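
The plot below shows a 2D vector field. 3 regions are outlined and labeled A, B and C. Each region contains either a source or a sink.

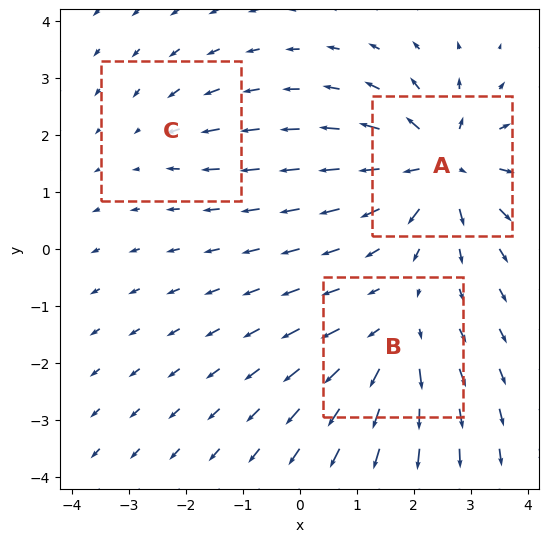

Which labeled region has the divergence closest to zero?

C

Divergence at each region's feature centre — A: about +6, B: about +4, C: about -2. Region C is closest to zero.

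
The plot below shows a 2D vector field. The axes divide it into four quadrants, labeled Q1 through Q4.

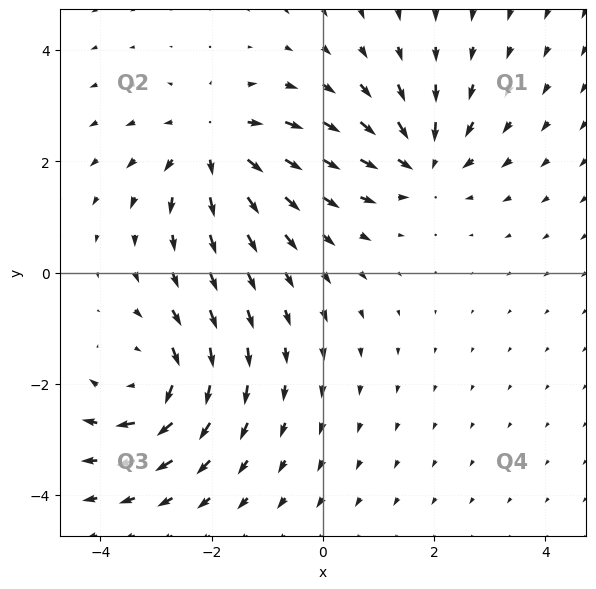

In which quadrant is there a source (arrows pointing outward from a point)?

The source sits at approximately (-1.9, 2.3), which lies in quadrant Q2. The divergence there is about +4, positive as expected for a source.

Q2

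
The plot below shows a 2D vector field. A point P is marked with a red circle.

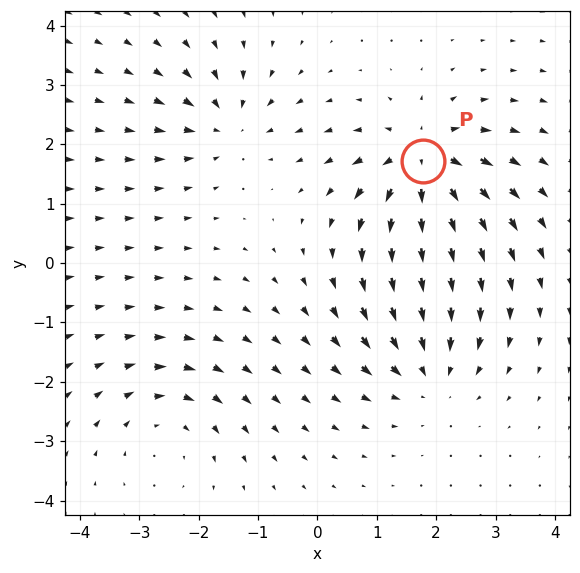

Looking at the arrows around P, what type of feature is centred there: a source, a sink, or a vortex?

At P (1.8, 1.7) the arrows spread outward. Divergence about +6, curl ≈0 — positive divergence with near-zero curl is a source.

source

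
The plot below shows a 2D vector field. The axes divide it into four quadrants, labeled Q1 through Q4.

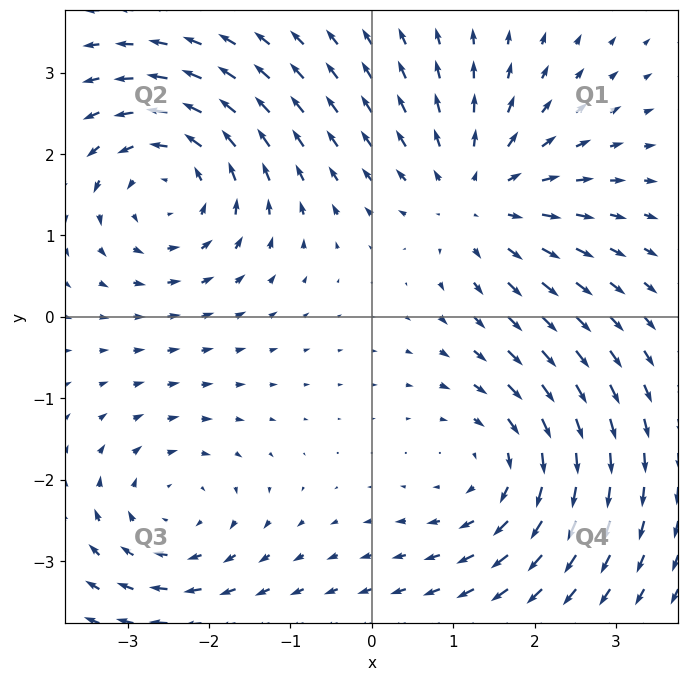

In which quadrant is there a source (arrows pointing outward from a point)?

The source sits at approximately (1.3, 1.5), which lies in quadrant Q1. The divergence there is about +4, positive as expected for a source.

Q1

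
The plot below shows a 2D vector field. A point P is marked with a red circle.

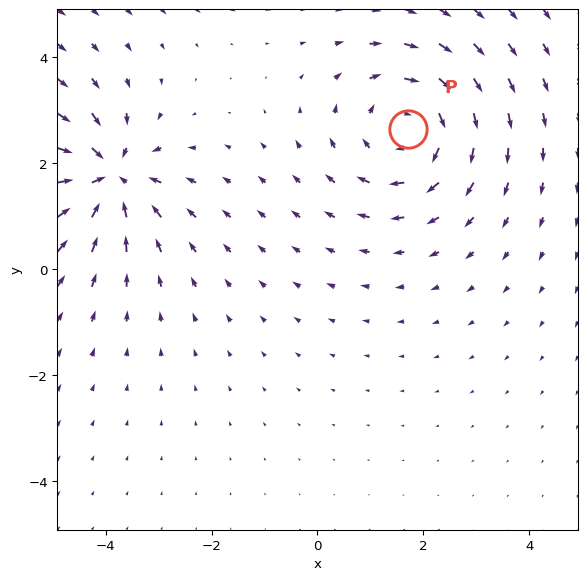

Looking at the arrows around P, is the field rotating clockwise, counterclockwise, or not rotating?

Near P at (1.7, 2.7) the arrows circulate clockwise. The curl (z-component) there is about -4; negative curl means clockwise rotation.

clockwise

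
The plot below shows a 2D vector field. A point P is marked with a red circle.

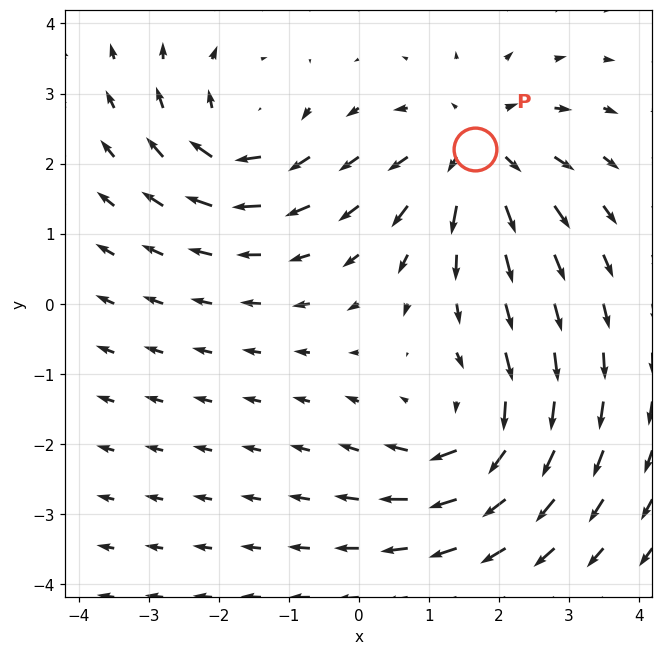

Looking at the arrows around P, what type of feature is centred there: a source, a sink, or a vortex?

source

At P (1.7, 2.2) the arrows spread outward. Divergence about +5, curl ≈0 — positive divergence with near-zero curl is a source.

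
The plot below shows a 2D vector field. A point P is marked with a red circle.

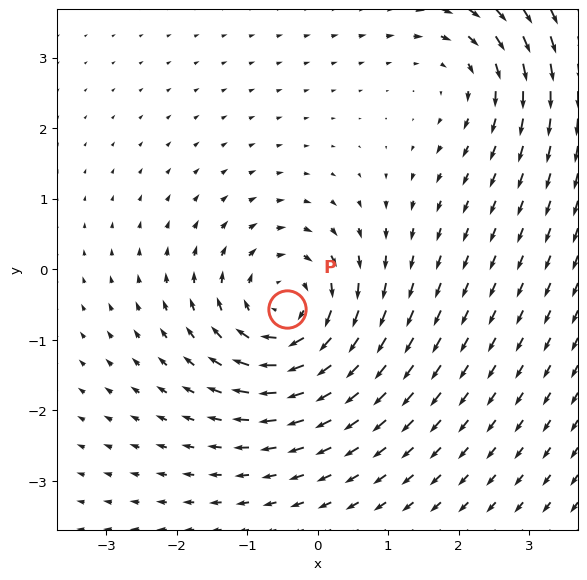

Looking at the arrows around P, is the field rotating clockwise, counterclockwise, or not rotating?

clockwise

Near P at (-0.4, -0.6) the arrows circulate clockwise. The curl (z-component) there is about -4; negative curl means clockwise rotation.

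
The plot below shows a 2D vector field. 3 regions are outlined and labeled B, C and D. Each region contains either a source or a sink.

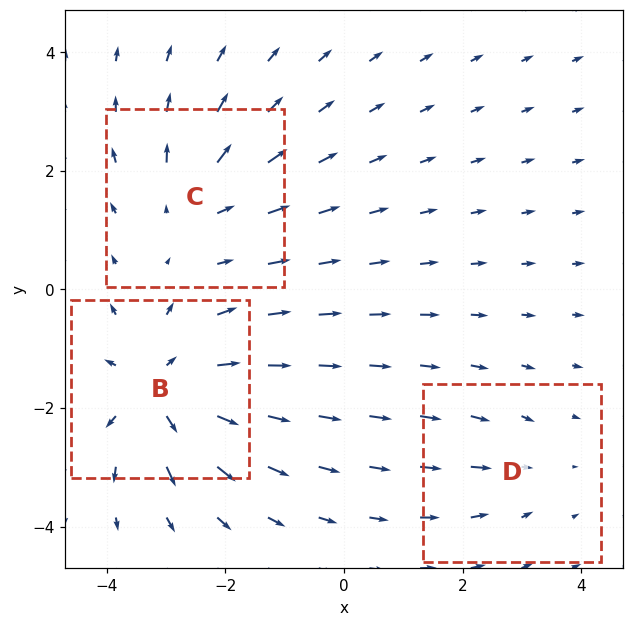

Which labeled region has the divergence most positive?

Divergence at each region's feature centre — B: about +5, C: about +3, D: about -2. Region B is most positive.

B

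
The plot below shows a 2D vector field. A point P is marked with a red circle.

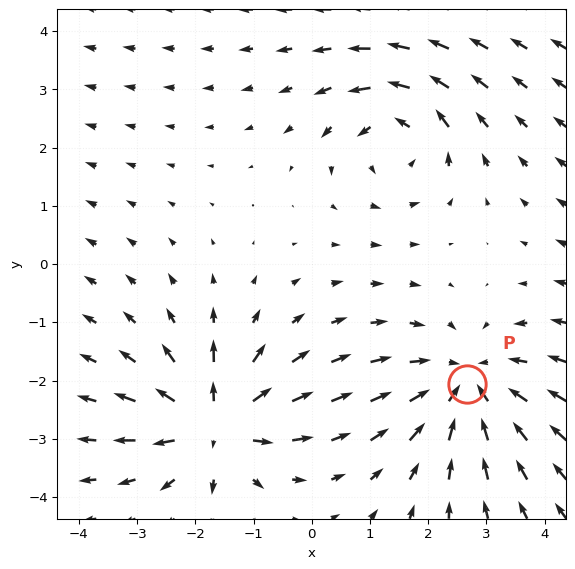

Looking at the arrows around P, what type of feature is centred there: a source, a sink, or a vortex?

sink

At P (2.7, -2.1) the arrows converge inward. Divergence about -3, curl ≈0 — negative divergence with near-zero curl is a sink.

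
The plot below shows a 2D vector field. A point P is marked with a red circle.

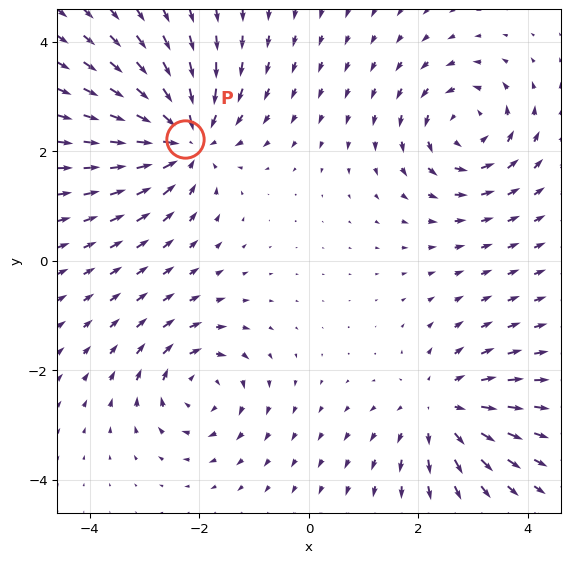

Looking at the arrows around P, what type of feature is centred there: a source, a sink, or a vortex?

sink

At P (-2.3, 2.2) the arrows converge inward. Divergence about -6, curl ≈0 — negative divergence with near-zero curl is a sink.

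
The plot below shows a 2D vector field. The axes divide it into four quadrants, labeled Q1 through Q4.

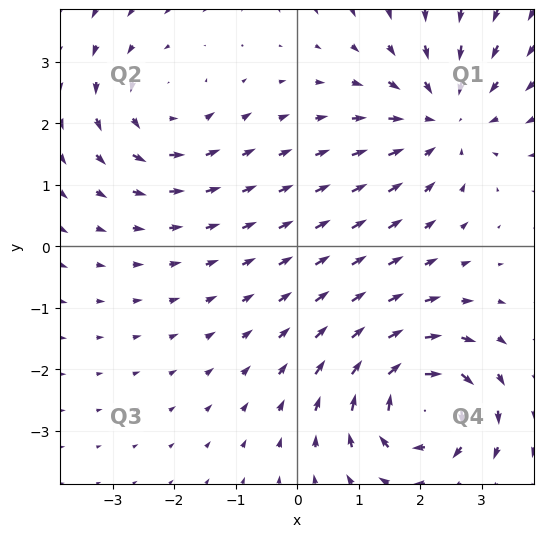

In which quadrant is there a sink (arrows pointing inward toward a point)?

The sink sits at approximately (2.4, 2.1), which lies in quadrant Q1. The divergence there is about -4, negative as expected for a sink.

Q1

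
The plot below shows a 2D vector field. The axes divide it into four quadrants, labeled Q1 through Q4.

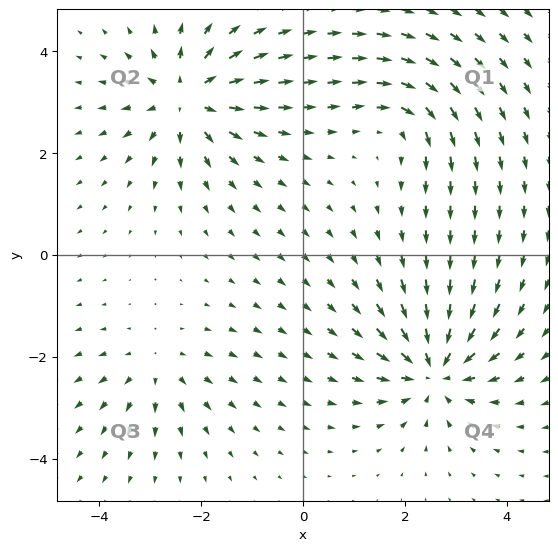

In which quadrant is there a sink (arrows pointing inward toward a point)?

Q4

The sink sits at approximately (2.6, -2.3), which lies in quadrant Q4. The divergence there is about -6, negative as expected for a sink.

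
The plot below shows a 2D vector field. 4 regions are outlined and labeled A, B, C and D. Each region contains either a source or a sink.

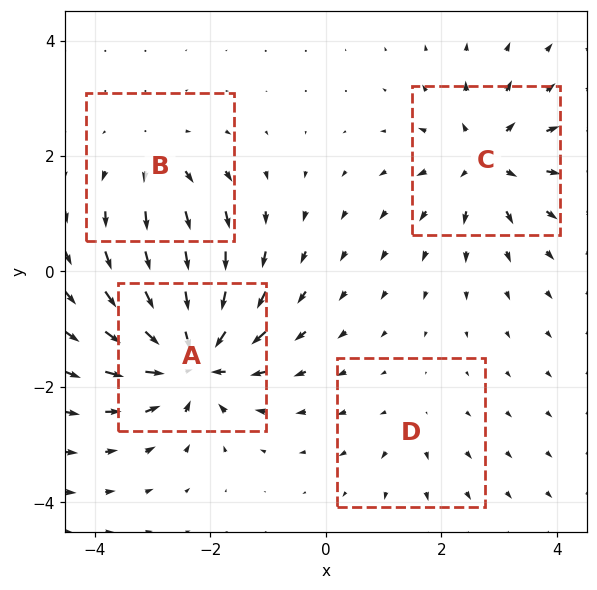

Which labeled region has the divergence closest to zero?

Divergence at each region's feature centre — A: about -9, B: about +4, C: about +6, D: about +2. Region D is closest to zero.

D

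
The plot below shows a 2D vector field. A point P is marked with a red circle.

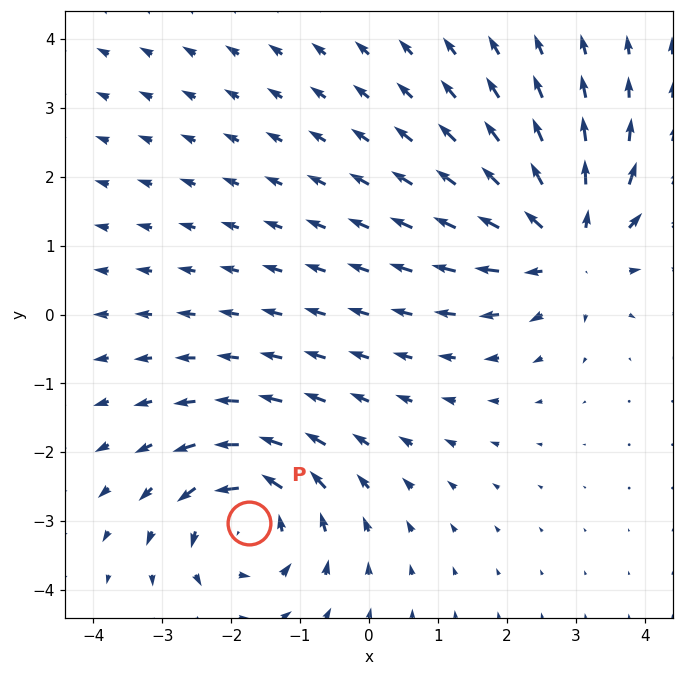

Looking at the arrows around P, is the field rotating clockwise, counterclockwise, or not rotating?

Near P at (-1.7, -3.0) the arrows circulate counterclockwise. The curl (z-component) there is about +6; positive curl means counterclockwise rotation.

counterclockwise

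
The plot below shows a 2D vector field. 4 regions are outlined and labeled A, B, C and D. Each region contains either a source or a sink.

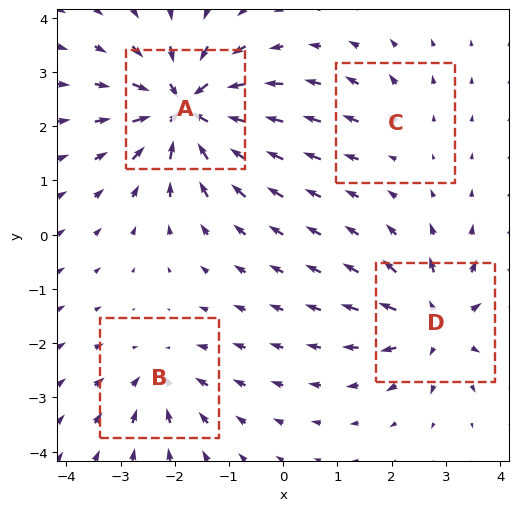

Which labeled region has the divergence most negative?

Divergence at each region's feature centre — A: about -9, B: about -4, C: about +2, D: about +6. Region A is most negative.

A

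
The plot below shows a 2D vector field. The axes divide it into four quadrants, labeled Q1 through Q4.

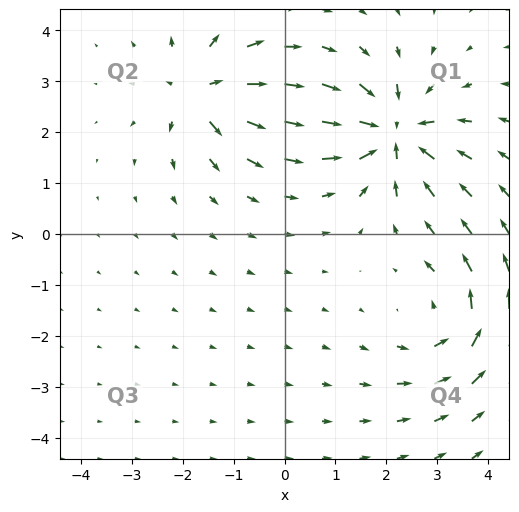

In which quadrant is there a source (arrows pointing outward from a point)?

The source sits at approximately (-1.6, 2.8), which lies in quadrant Q2. The divergence there is about +5, positive as expected for a source.

Q2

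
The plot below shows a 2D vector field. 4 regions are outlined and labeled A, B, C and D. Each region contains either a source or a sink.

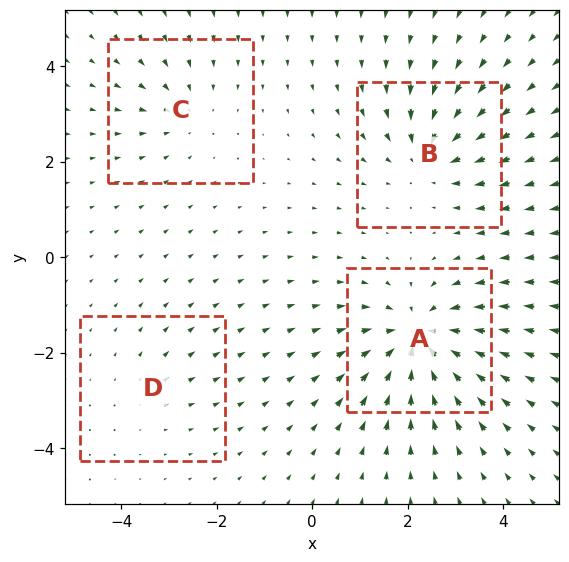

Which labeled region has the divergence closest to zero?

Divergence at each region's feature centre — A: about -7, B: about -5, C: about -3, D: about +2. Region D is closest to zero.

D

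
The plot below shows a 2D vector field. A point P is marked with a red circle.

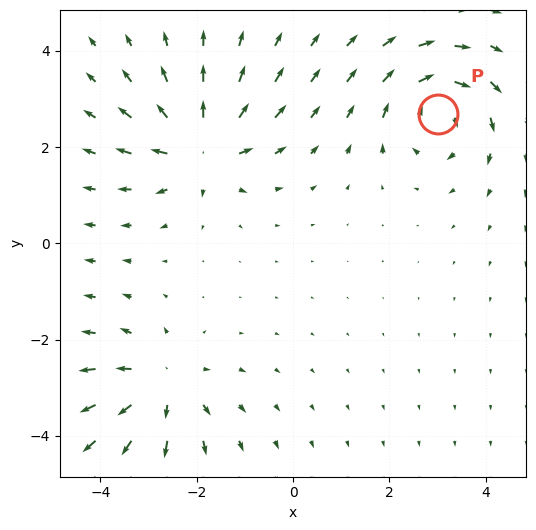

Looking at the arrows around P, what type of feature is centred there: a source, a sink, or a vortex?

vortex

At P (3.0, 2.7) the arrows circulate clockwise. Divergence ≈0, curl about -6 — near-zero divergence with nonzero curl is a vortex.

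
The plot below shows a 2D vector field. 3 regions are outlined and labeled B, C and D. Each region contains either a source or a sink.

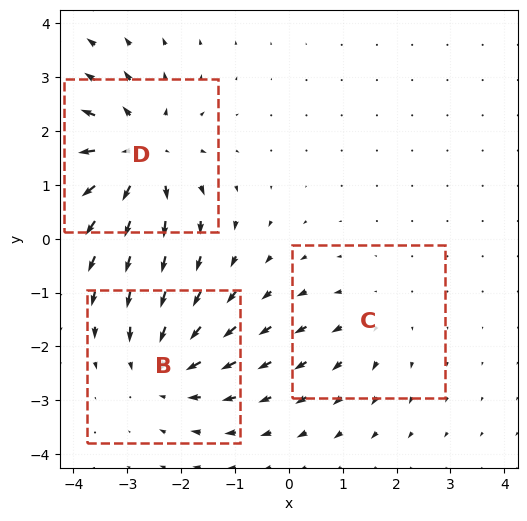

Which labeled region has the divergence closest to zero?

Divergence at each region's feature centre — B: about -3, C: about +2, D: about +4. Region C is closest to zero.

C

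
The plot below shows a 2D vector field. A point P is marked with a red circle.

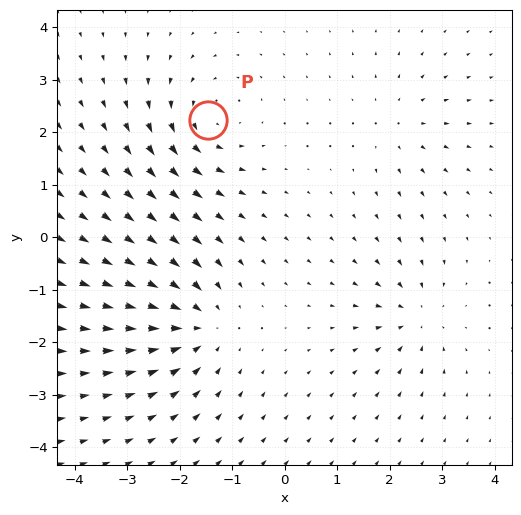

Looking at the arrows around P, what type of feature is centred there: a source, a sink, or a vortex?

At P (-1.5, 2.2) the arrows circulate counterclockwise. Divergence ≈0, curl about +5 — near-zero divergence with nonzero curl is a vortex.

vortex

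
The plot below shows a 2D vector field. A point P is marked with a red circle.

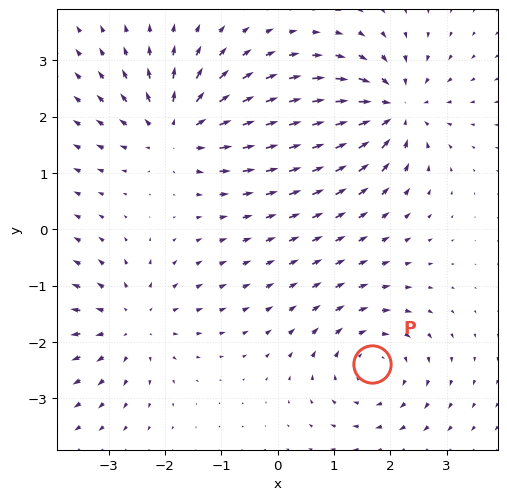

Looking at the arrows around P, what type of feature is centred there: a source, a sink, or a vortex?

At P (1.7, -2.4) the arrows circulate clockwise. Divergence ≈0, curl about -3 — near-zero divergence with nonzero curl is a vortex.

vortex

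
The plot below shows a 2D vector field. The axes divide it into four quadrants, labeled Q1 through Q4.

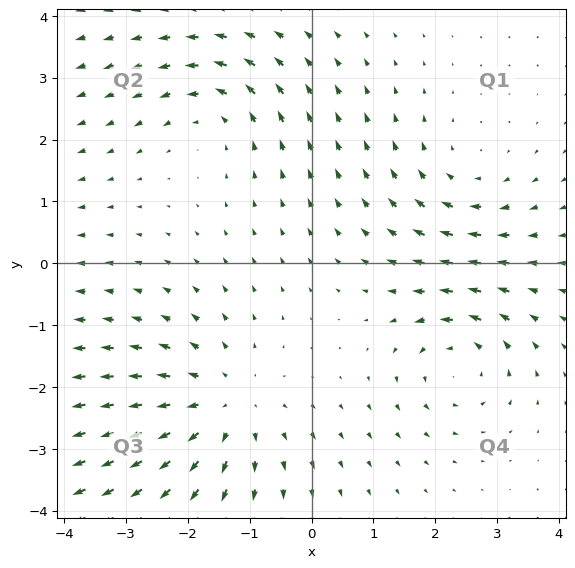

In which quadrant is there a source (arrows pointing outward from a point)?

Q3

The source sits at approximately (-1.4, -2.3), which lies in quadrant Q3. The divergence there is about +3, positive as expected for a source.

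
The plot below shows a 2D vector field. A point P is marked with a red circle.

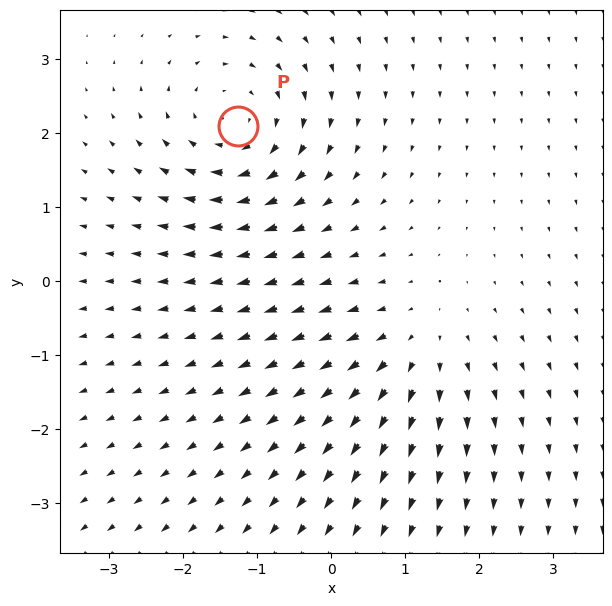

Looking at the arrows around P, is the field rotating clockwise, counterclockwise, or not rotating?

Near P at (-1.3, 2.1) the arrows circulate clockwise. The curl (z-component) there is about -5; negative curl means clockwise rotation.

clockwise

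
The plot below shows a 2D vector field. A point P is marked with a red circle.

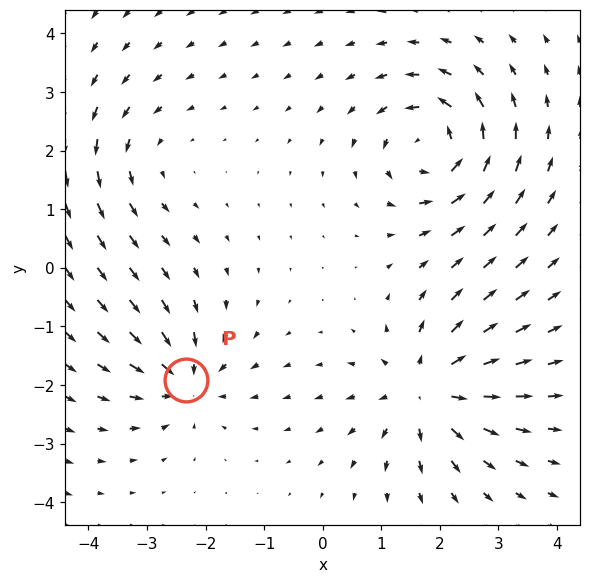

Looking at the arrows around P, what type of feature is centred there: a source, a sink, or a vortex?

At P (-2.3, -1.9) the arrows converge inward. Divergence about -4, curl ≈0 — negative divergence with near-zero curl is a sink.

sink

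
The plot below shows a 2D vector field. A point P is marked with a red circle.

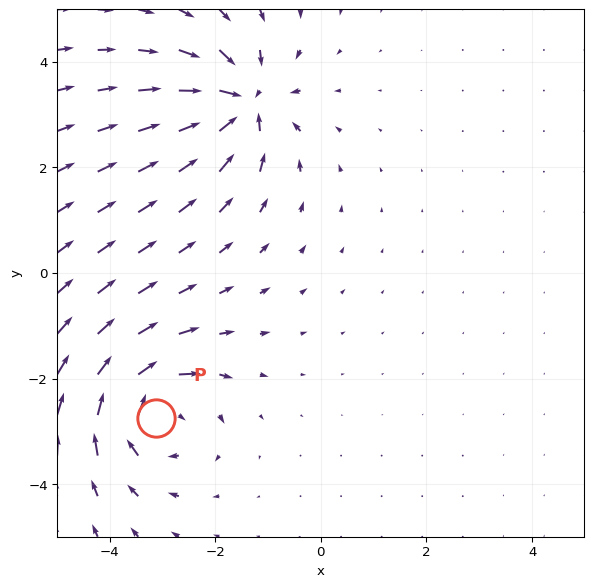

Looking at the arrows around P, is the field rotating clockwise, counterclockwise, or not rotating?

Near P at (-3.1, -2.7) the arrows circulate clockwise. The curl (z-component) there is about -5; negative curl means clockwise rotation.

clockwise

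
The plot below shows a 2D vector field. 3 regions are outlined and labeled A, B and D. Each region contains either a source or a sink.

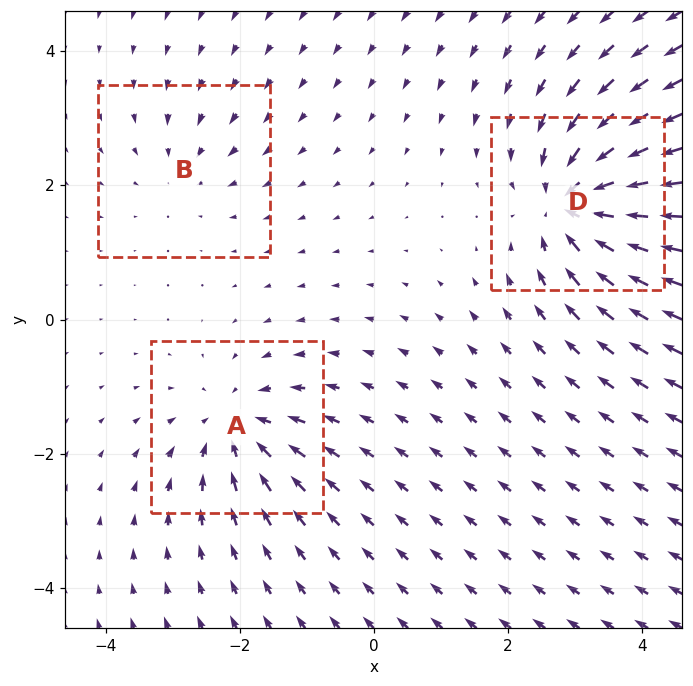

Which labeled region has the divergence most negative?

D

Divergence at each region's feature centre — A: about -4, B: about -2, D: about -6. Region D is most negative.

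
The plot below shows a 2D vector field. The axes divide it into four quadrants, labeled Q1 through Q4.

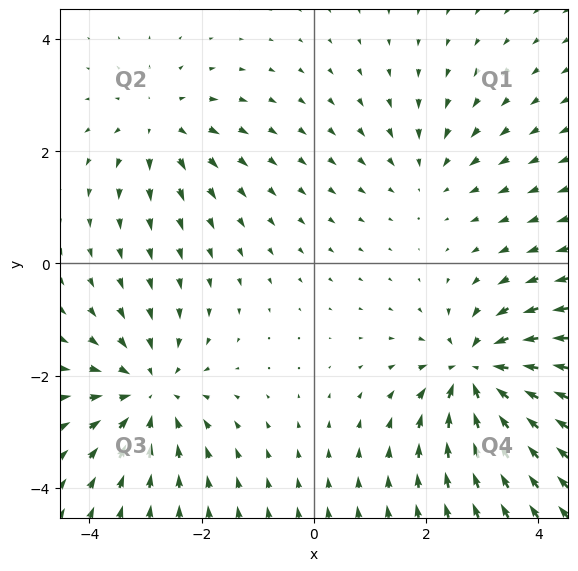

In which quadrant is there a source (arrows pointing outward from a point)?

Q2

The source sits at approximately (-2.7, 2.5), which lies in quadrant Q2. The divergence there is about +3, positive as expected for a source.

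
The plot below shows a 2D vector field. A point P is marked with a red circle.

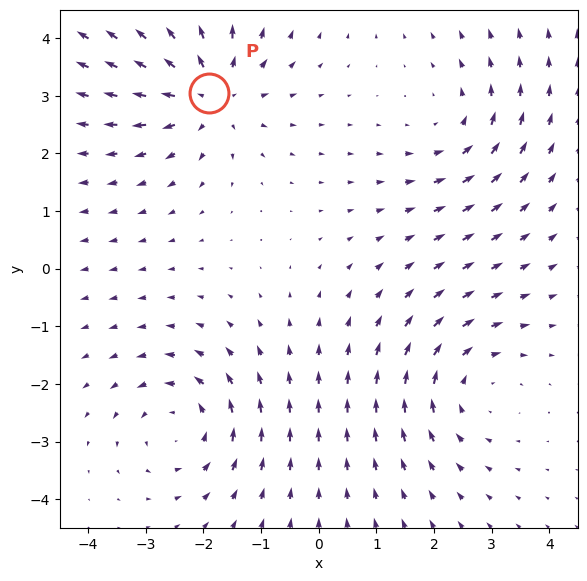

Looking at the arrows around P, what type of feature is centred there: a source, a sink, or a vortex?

At P (-1.9, 3.1) the arrows spread outward. Divergence about +4, curl ≈0 — positive divergence with near-zero curl is a source.

source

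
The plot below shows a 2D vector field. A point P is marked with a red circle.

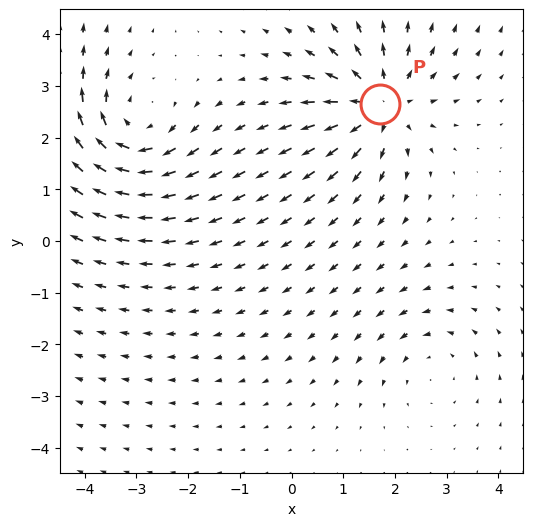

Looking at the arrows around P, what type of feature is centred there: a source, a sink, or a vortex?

source

At P (1.7, 2.6) the arrows spread outward. Divergence about +5, curl ≈0 — positive divergence with near-zero curl is a source.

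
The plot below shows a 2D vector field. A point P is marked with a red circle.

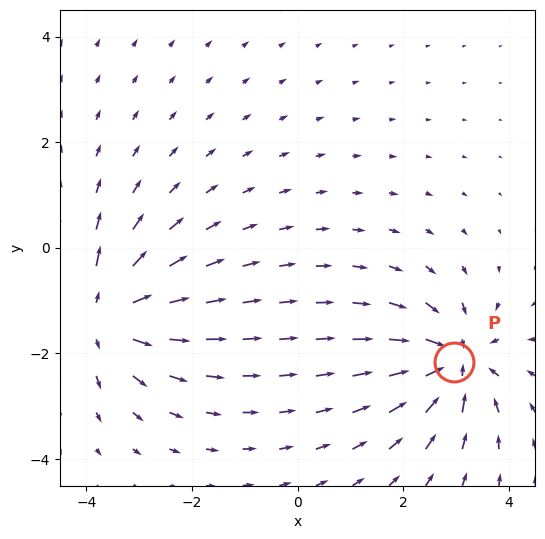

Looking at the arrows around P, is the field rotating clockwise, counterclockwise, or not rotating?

Near P at (3.0, -2.2) the arrows show no circulation. The curl there is ≈0.

not rotating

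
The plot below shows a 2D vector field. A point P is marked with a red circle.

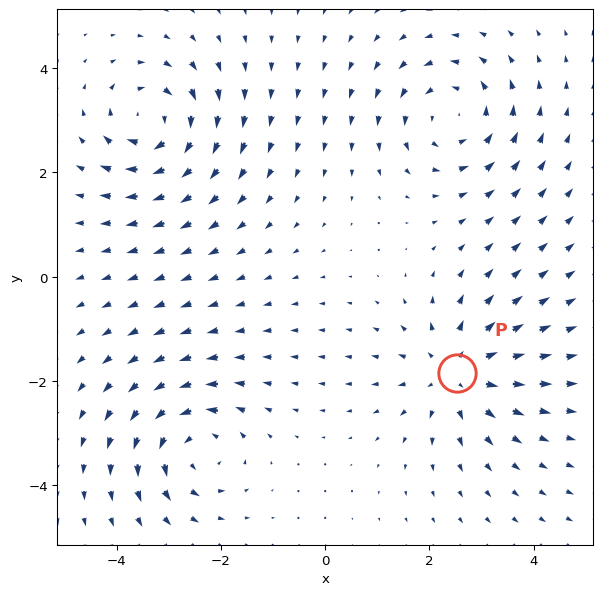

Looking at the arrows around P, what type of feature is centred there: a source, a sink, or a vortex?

At P (2.5, -1.8) the arrows spread outward. Divergence about +5, curl ≈0 — positive divergence with near-zero curl is a source.

source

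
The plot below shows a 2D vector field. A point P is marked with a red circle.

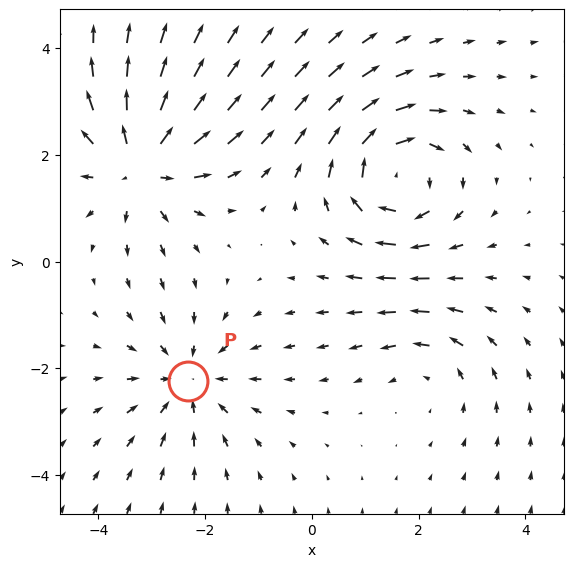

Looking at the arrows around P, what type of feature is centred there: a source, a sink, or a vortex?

At P (-2.3, -2.2) the arrows converge inward. Divergence about -4, curl ≈0 — negative divergence with near-zero curl is a sink.

sink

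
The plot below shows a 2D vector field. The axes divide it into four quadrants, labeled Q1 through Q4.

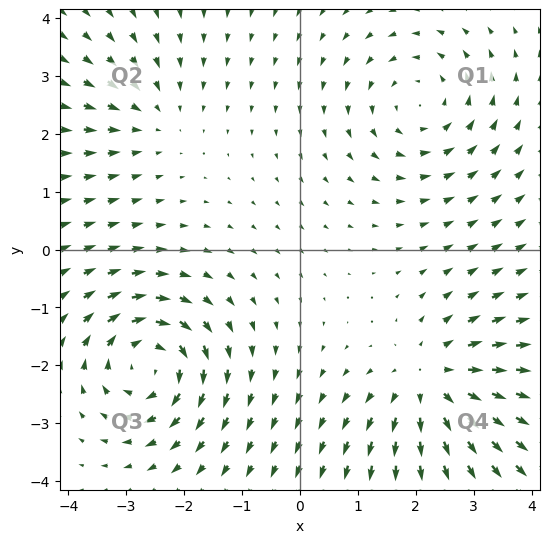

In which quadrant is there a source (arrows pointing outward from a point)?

Q4

The source sits at approximately (2.3, -2.3), which lies in quadrant Q4. The divergence there is about +5, positive as expected for a source.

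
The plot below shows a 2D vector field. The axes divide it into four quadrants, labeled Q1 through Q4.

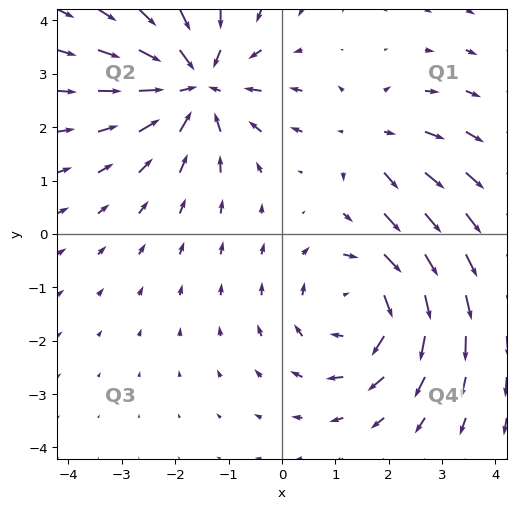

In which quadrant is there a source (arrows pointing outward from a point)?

The source sits at approximately (1.7, 1.8), which lies in quadrant Q1. The divergence there is about +2, positive as expected for a source.

Q1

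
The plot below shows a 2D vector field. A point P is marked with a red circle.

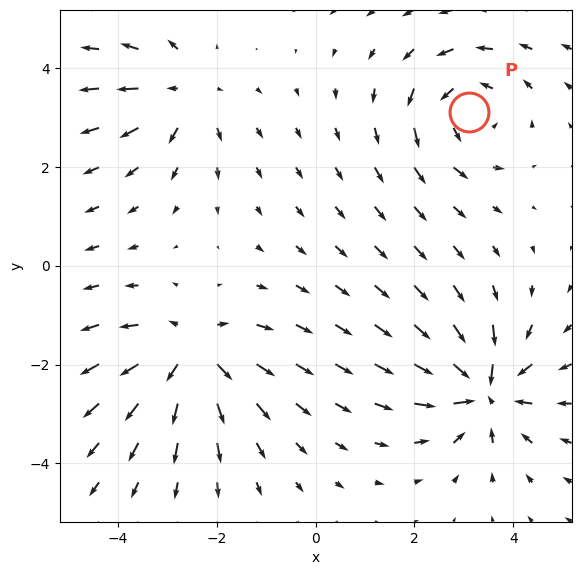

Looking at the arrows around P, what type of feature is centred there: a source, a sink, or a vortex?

vortex

At P (3.1, 3.1) the arrows circulate counterclockwise. Divergence ≈0, curl about +4 — near-zero divergence with nonzero curl is a vortex.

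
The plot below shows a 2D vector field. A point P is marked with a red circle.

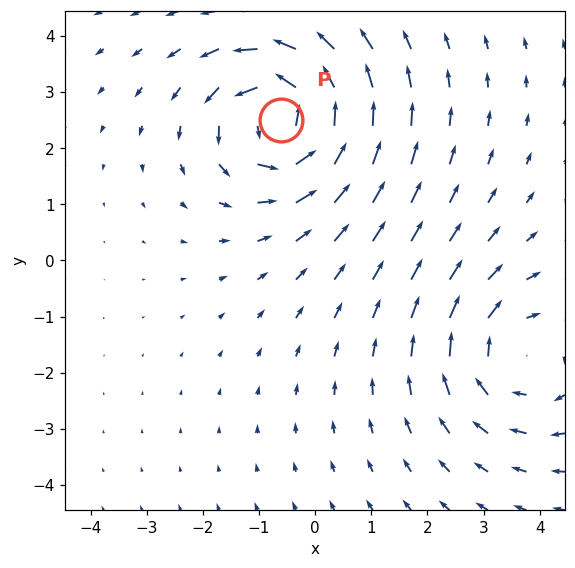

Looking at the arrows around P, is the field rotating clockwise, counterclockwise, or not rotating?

counterclockwise

Near P at (-0.6, 2.5) the arrows circulate counterclockwise. The curl (z-component) there is about +6; positive curl means counterclockwise rotation.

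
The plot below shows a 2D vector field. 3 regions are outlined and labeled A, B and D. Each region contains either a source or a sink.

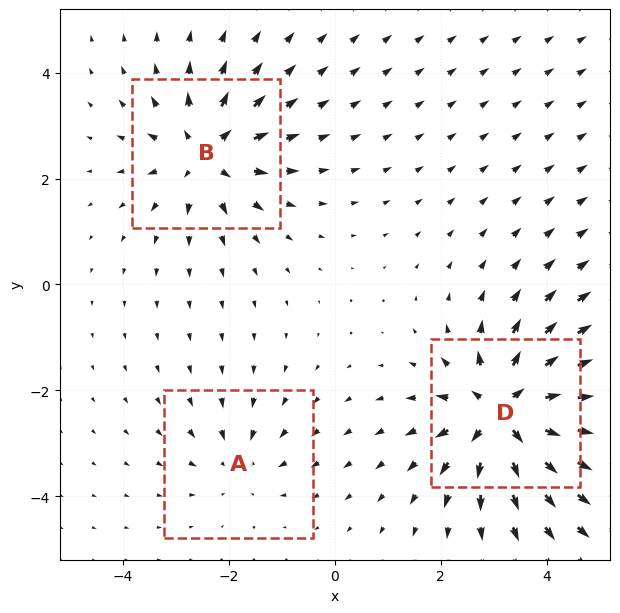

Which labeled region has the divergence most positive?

D

Divergence at each region's feature centre — A: about -2, B: about +4, D: about +6. Region D is most positive.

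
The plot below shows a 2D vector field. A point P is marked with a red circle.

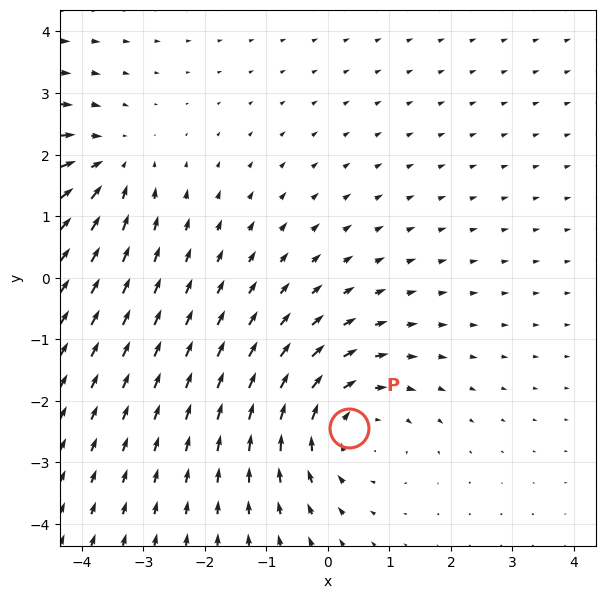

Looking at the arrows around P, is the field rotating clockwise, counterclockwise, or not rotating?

clockwise

Near P at (0.3, -2.5) the arrows circulate clockwise. The curl (z-component) there is about -3; negative curl means clockwise rotation.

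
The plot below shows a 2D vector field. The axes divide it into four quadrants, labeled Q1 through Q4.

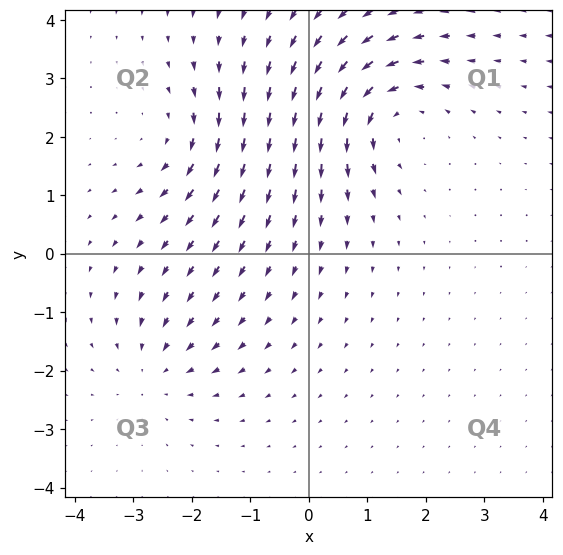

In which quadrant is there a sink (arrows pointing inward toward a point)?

Q3

The sink sits at approximately (-2.6, -2.0), which lies in quadrant Q3. The divergence there is about -2, negative as expected for a sink.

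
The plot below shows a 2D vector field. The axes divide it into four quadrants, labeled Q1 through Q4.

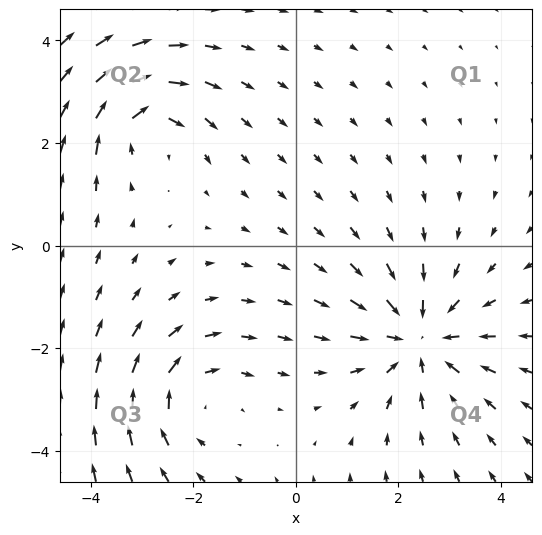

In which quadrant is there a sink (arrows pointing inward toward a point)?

Q4

The sink sits at approximately (2.4, -1.8), which lies in quadrant Q4. The divergence there is about -4, negative as expected for a sink.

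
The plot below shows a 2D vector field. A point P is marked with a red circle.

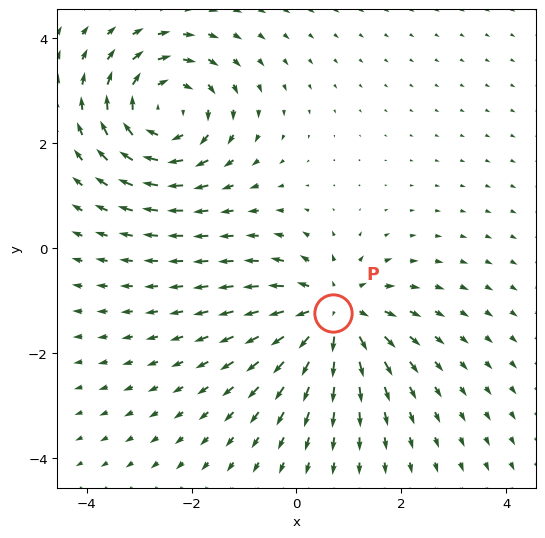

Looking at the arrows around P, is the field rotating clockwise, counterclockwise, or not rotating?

not rotating

Near P at (0.7, -1.2) the arrows show no circulation. The curl there is ≈0.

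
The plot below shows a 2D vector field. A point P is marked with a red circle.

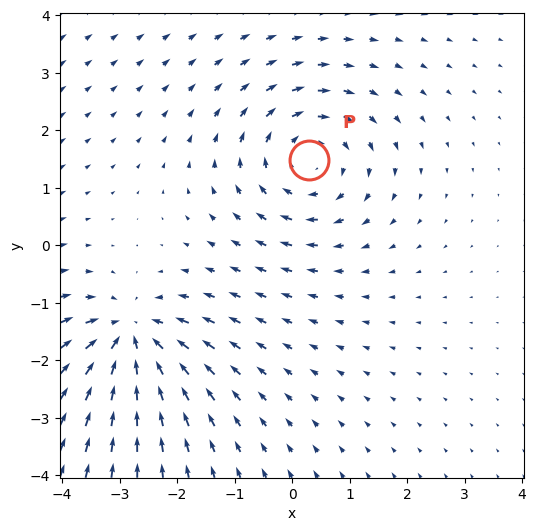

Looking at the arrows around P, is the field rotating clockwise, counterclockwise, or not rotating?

clockwise

Near P at (0.3, 1.5) the arrows circulate clockwise. The curl (z-component) there is about -5; negative curl means clockwise rotation.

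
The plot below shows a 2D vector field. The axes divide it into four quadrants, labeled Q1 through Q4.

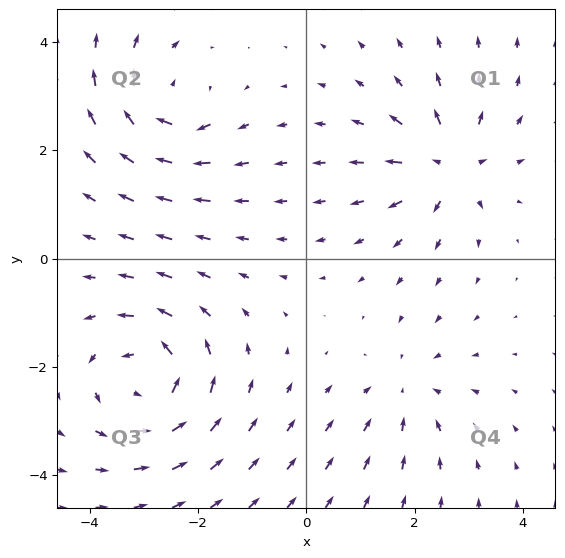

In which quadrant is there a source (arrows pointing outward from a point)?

The source sits at approximately (2.6, 1.7), which lies in quadrant Q1. The divergence there is about +5, positive as expected for a source.

Q1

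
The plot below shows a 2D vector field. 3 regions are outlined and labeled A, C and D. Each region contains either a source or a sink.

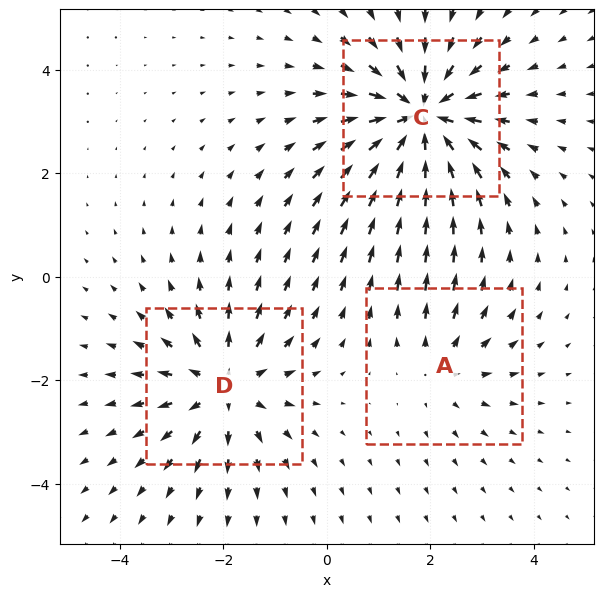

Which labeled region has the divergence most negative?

Divergence at each region's feature centre — A: about +2, C: about -4, D: about +3. Region C is most negative.

C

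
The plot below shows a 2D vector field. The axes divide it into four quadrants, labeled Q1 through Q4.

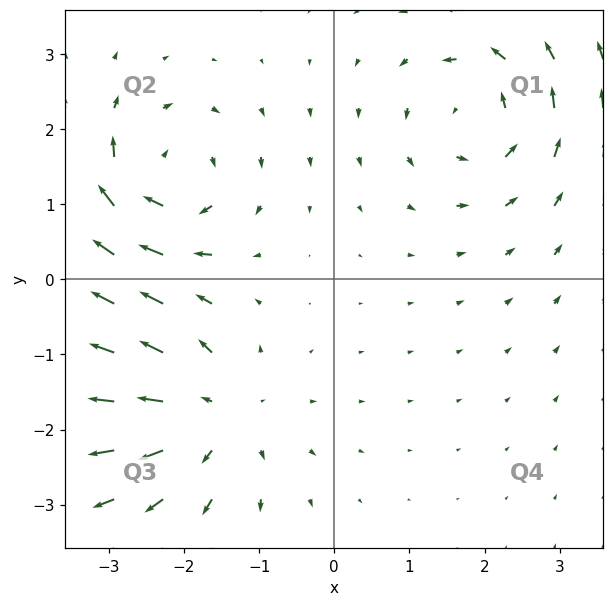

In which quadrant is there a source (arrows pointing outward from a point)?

Q3

The source sits at approximately (-1.6, -1.8), which lies in quadrant Q3. The divergence there is about +4, positive as expected for a source.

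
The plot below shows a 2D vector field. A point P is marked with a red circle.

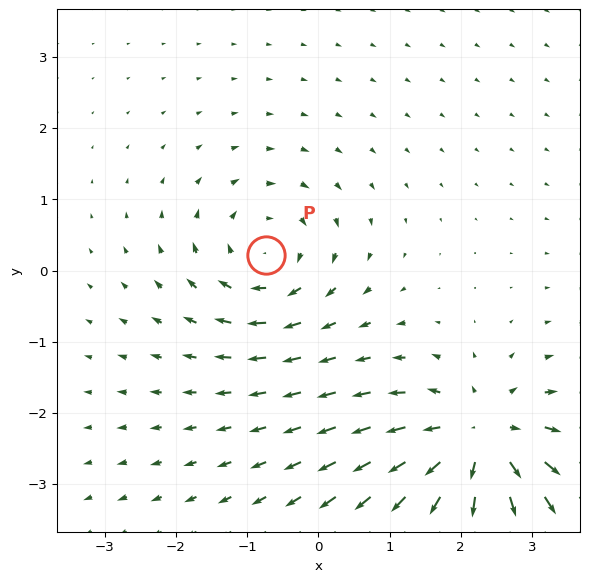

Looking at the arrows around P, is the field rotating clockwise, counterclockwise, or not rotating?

clockwise

Near P at (-0.7, 0.2) the arrows circulate clockwise. The curl (z-component) there is about -4; negative curl means clockwise rotation.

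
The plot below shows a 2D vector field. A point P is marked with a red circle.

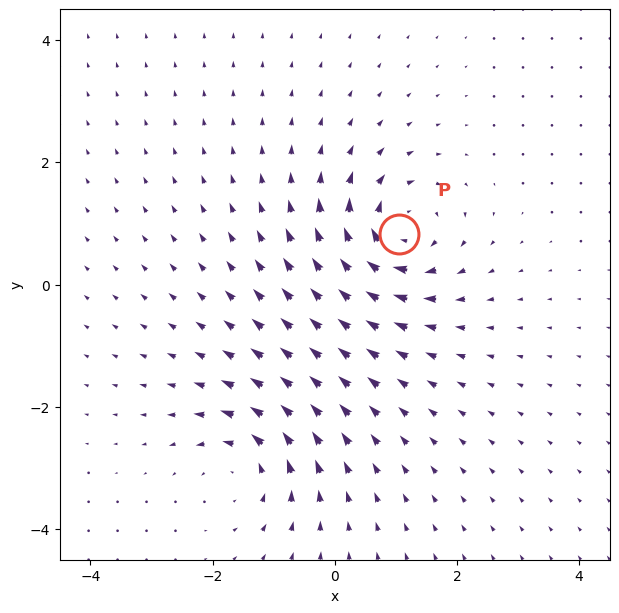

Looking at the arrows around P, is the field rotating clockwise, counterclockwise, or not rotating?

clockwise

Near P at (1.1, 0.8) the arrows circulate clockwise. The curl (z-component) there is about -5; negative curl means clockwise rotation.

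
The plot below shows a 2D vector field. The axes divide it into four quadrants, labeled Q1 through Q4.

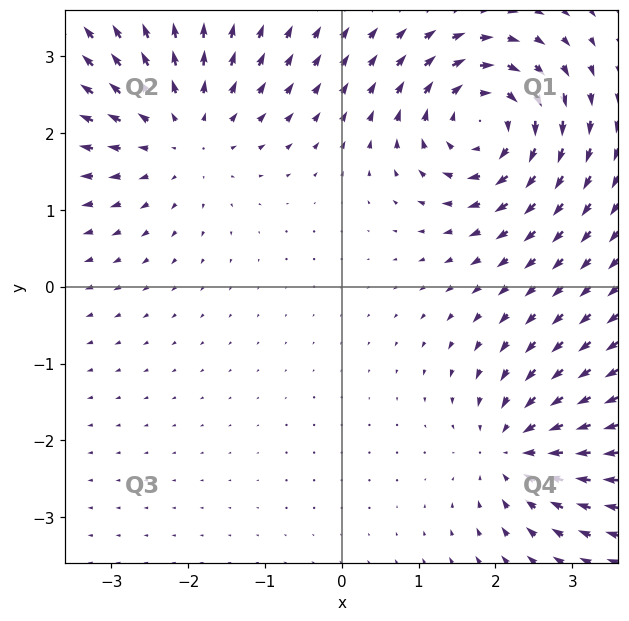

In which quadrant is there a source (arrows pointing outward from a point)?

The source sits at approximately (-2.1, 2.0), which lies in quadrant Q2. The divergence there is about +4, positive as expected for a source.

Q2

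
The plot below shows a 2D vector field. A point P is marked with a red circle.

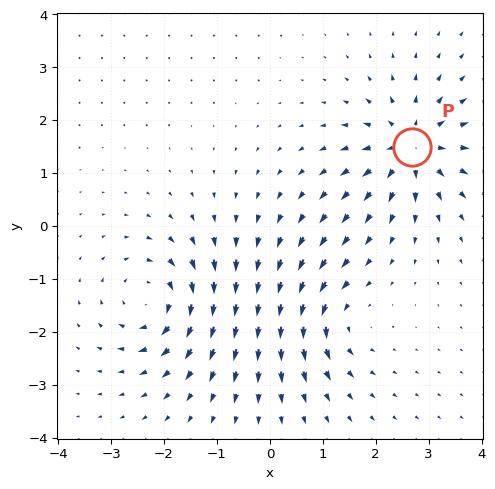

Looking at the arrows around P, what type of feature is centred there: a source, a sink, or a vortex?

At P (2.7, 1.5) the arrows spread outward. Divergence about +7, curl ≈0 — positive divergence with near-zero curl is a source.

source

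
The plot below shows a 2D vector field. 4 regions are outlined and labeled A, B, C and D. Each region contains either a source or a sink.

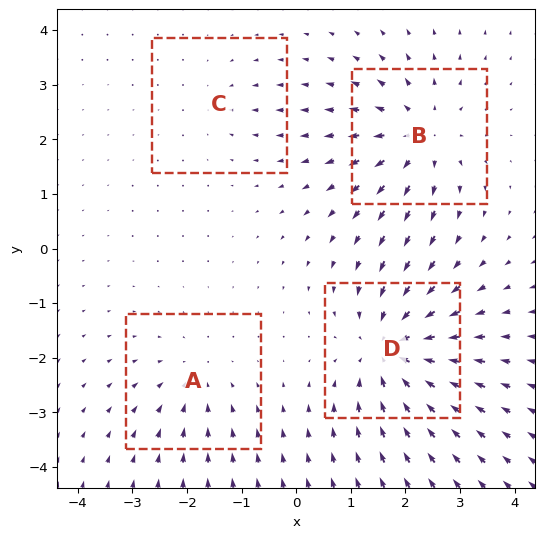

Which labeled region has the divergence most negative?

D

Divergence at each region's feature centre — A: about -3, B: about +5, C: about -2, D: about -7. Region D is most negative.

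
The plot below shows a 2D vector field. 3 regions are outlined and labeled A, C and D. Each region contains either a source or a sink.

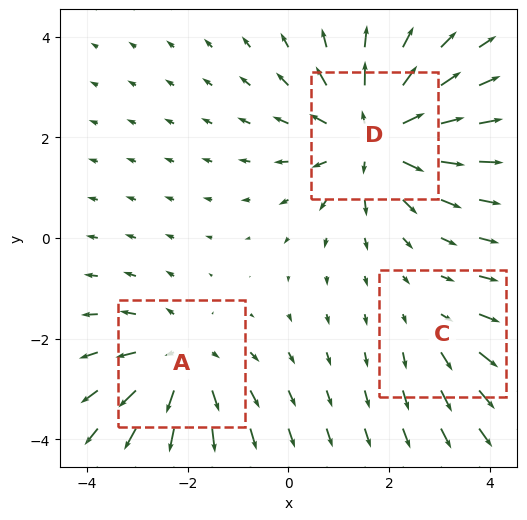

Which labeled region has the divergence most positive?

Divergence at each region's feature centre — A: about +3, C: about +2, D: about +4. Region D is most positive.

D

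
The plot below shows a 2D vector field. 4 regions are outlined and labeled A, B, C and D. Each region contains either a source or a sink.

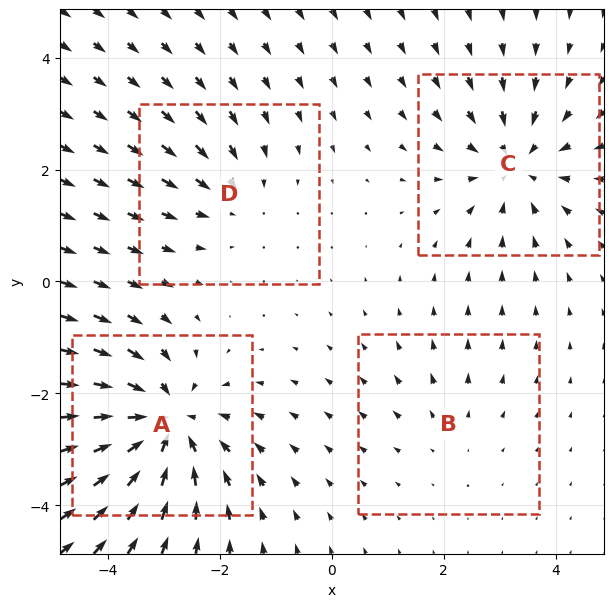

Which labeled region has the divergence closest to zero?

Divergence at each region's feature centre — A: about -6, B: about +2, C: about -4, D: about -3. Region B is closest to zero.

B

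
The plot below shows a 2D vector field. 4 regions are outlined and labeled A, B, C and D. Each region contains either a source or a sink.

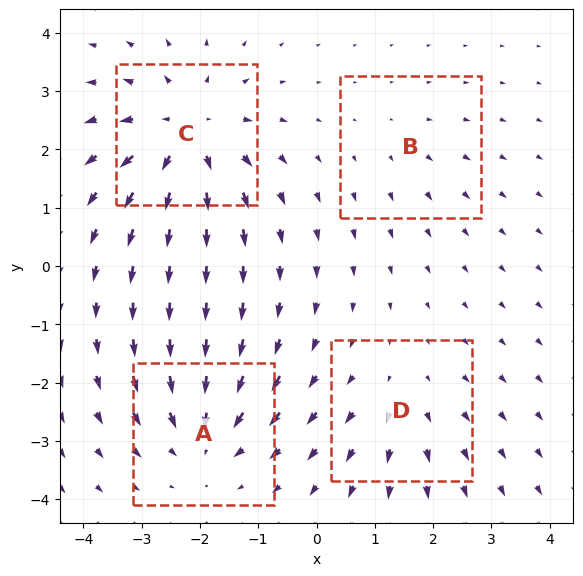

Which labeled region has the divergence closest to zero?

Divergence at each region's feature centre — A: about -5, B: about +2, C: about +6, D: about +3. Region B is closest to zero.

B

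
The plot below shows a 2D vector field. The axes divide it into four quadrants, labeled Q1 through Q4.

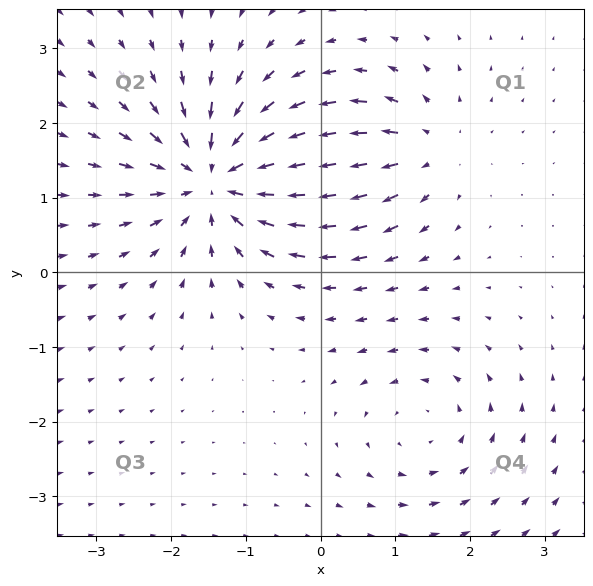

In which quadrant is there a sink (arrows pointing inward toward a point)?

The sink sits at approximately (-1.4, 1.3), which lies in quadrant Q2. The divergence there is about -6, negative as expected for a sink.

Q2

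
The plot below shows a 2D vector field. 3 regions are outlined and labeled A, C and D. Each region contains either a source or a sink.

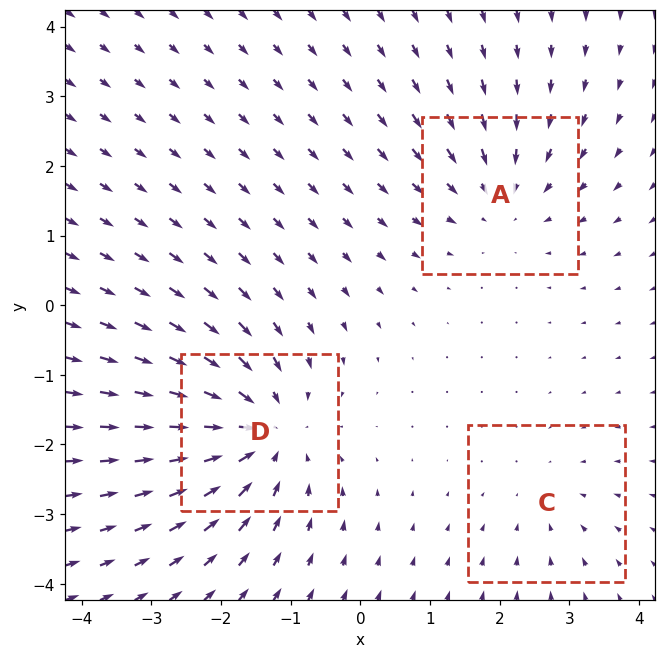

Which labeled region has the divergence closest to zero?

C

Divergence at each region's feature centre — A: about -3, C: about -2, D: about -5. Region C is closest to zero.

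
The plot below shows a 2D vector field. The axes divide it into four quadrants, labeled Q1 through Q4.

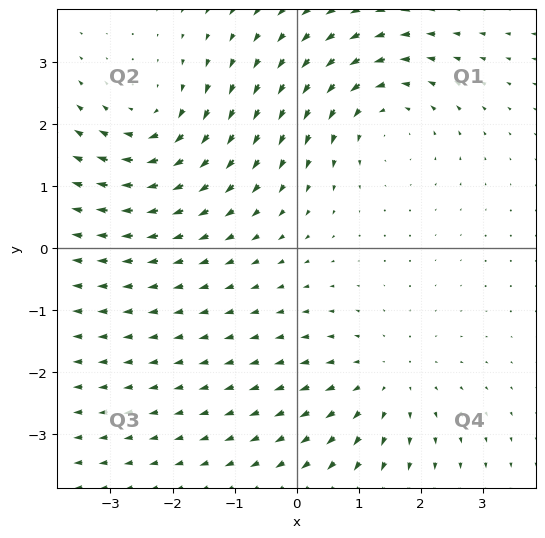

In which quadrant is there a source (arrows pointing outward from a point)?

Q4

The source sits at approximately (1.4, -2.1), which lies in quadrant Q4. The divergence there is about +3, positive as expected for a source.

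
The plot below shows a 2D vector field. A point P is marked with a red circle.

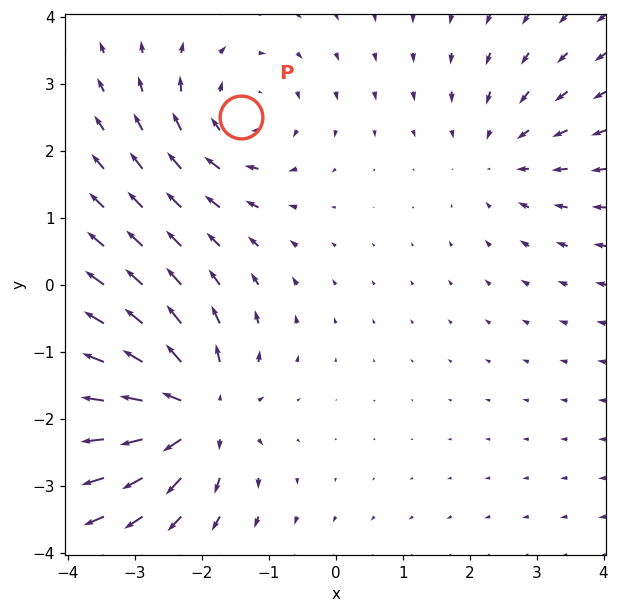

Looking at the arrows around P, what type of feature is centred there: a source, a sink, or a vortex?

At P (-1.4, 2.5) the arrows circulate clockwise. Divergence ≈0, curl about -3 — near-zero divergence with nonzero curl is a vortex.

vortex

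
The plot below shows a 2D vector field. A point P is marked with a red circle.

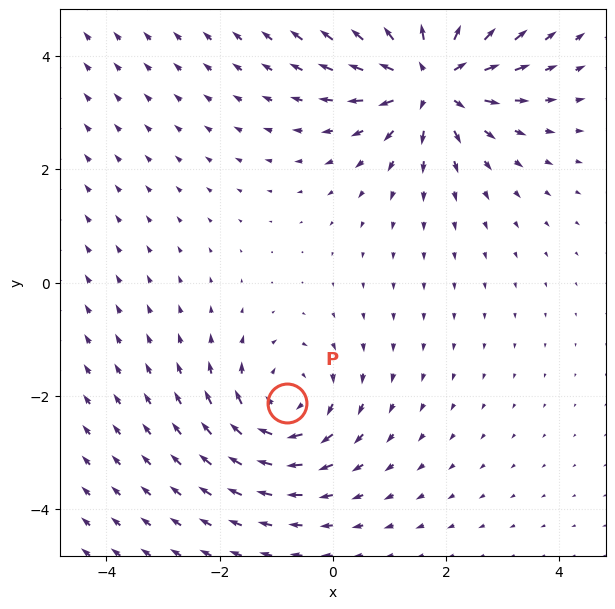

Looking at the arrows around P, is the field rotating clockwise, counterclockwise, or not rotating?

clockwise

Near P at (-0.8, -2.1) the arrows circulate clockwise. The curl (z-component) there is about -4; negative curl means clockwise rotation.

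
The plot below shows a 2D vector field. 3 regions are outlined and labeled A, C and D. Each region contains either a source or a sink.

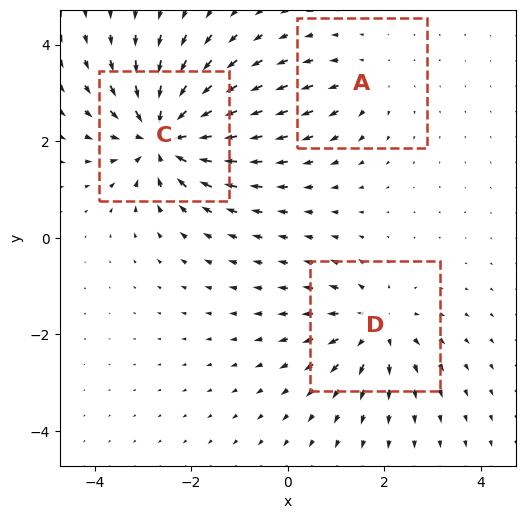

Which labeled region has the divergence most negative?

C

Divergence at each region's feature centre — A: about +2, C: about -5, D: about +3. Region C is most negative.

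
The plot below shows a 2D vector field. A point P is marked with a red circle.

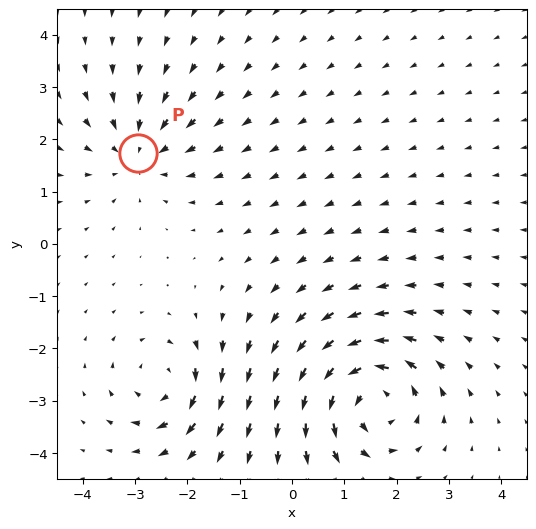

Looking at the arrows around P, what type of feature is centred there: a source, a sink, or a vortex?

At P (-2.9, 1.7) the arrows converge inward. Divergence about -3, curl ≈0 — negative divergence with near-zero curl is a sink.

sink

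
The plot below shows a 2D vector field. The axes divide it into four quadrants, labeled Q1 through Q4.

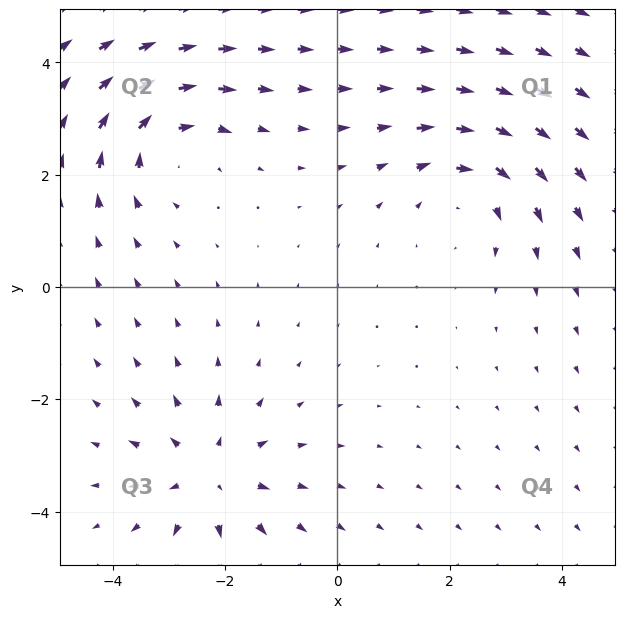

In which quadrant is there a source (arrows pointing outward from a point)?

The source sits at approximately (-2.3, -3.3), which lies in quadrant Q3. The divergence there is about +3, positive as expected for a source.

Q3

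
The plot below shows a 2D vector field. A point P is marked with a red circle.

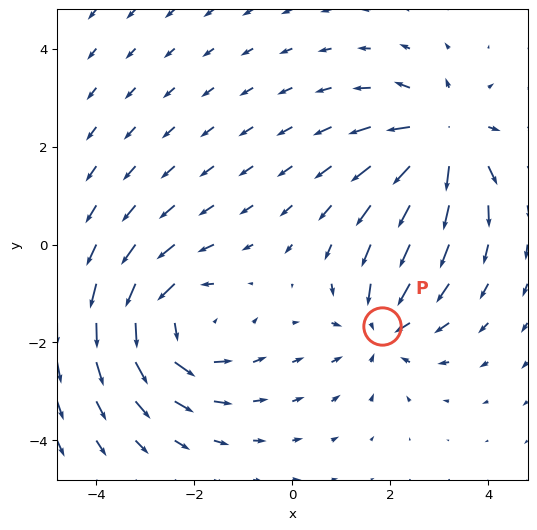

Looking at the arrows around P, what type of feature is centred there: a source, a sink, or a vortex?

At P (1.8, -1.7) the arrows converge inward. Divergence about -3, curl ≈0 — negative divergence with near-zero curl is a sink.

sink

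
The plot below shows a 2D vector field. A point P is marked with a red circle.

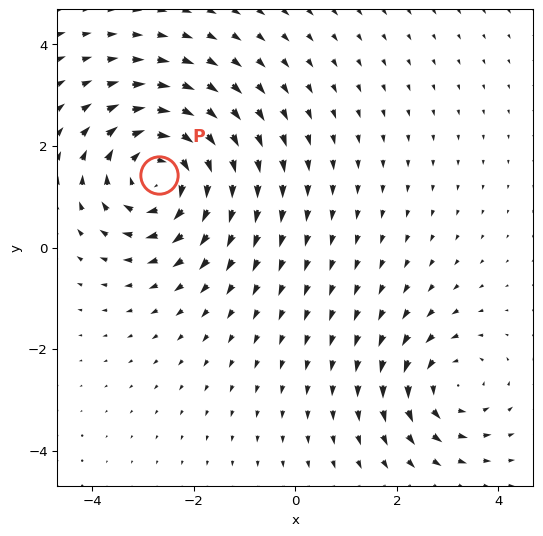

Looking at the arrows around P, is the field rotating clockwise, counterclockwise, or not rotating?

clockwise

Near P at (-2.7, 1.4) the arrows circulate clockwise. The curl (z-component) there is about -5; negative curl means clockwise rotation.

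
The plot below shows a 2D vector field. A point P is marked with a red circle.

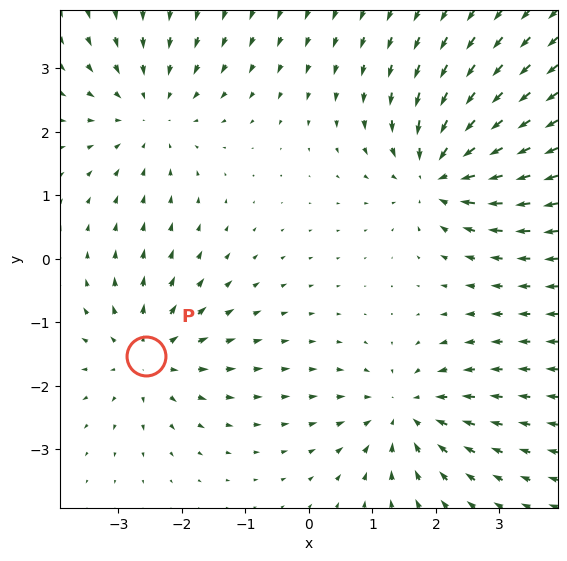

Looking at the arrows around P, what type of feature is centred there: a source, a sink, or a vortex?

At P (-2.6, -1.5) the arrows spread outward. Divergence about +3, curl ≈0 — positive divergence with near-zero curl is a source.

source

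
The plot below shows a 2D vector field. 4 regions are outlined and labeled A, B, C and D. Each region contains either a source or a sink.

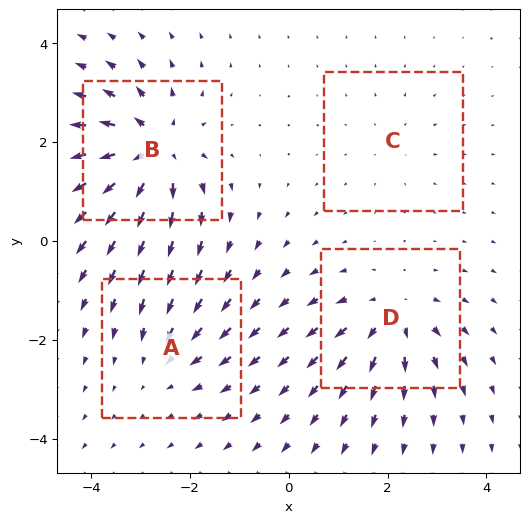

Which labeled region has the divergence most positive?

Divergence at each region's feature centre — A: about -4, B: about +8, C: about +2, D: about +6. Region B is most positive.

B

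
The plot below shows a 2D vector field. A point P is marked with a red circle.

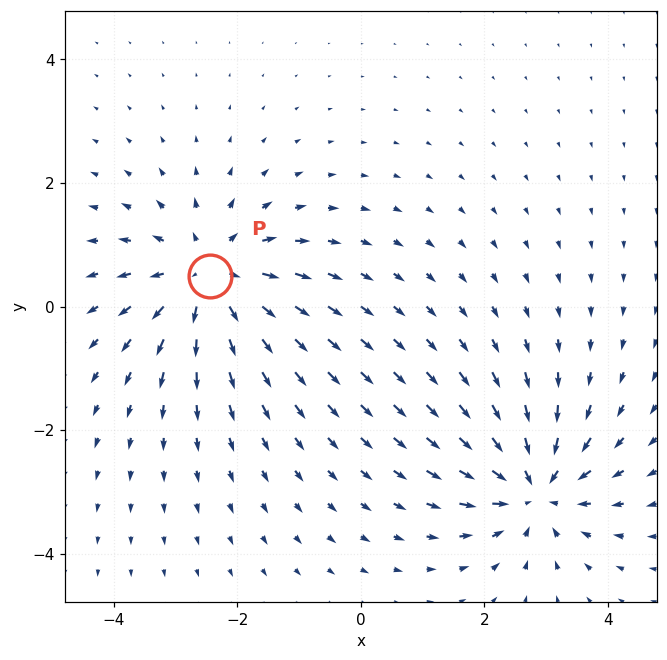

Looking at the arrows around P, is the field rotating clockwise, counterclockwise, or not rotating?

Near P at (-2.5, 0.5) the arrows show no circulation. The curl there is ≈0.

not rotating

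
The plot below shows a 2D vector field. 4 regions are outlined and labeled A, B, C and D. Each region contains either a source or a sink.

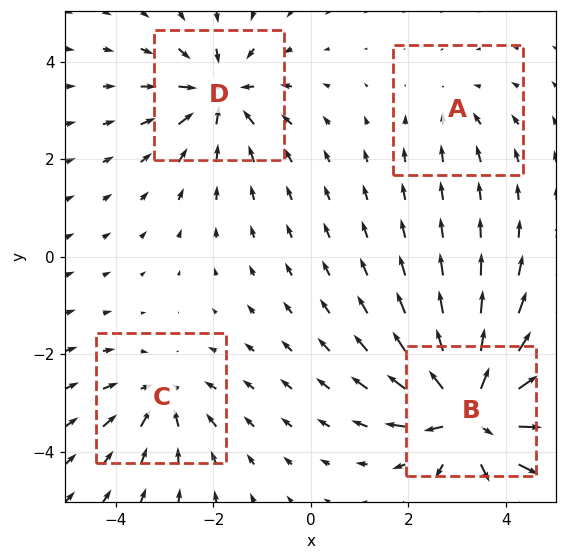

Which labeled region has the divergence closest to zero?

Divergence at each region's feature centre — A: about -2, B: about +8, C: about -4, D: about -5. Region A is closest to zero.

A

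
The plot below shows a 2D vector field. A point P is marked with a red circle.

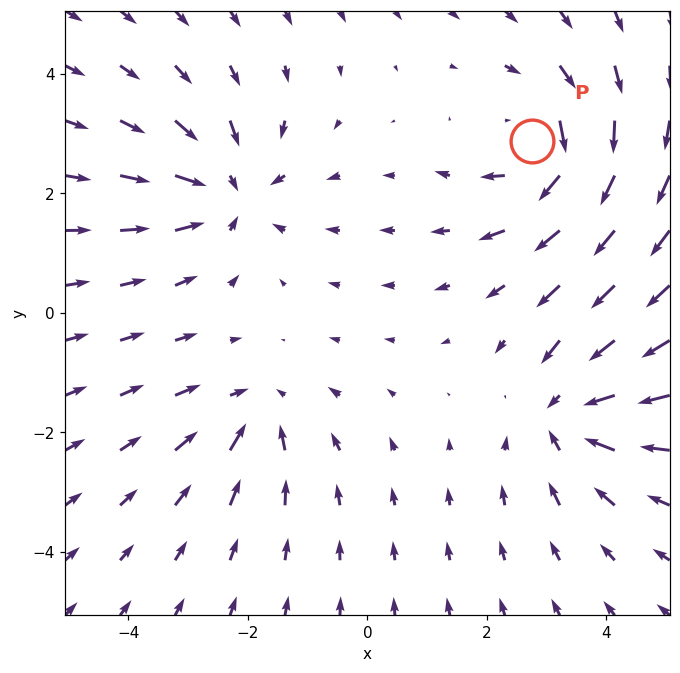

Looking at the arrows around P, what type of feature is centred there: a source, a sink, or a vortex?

At P (2.8, 2.9) the arrows circulate clockwise. Divergence ≈0, curl about -5 — near-zero divergence with nonzero curl is a vortex.

vortex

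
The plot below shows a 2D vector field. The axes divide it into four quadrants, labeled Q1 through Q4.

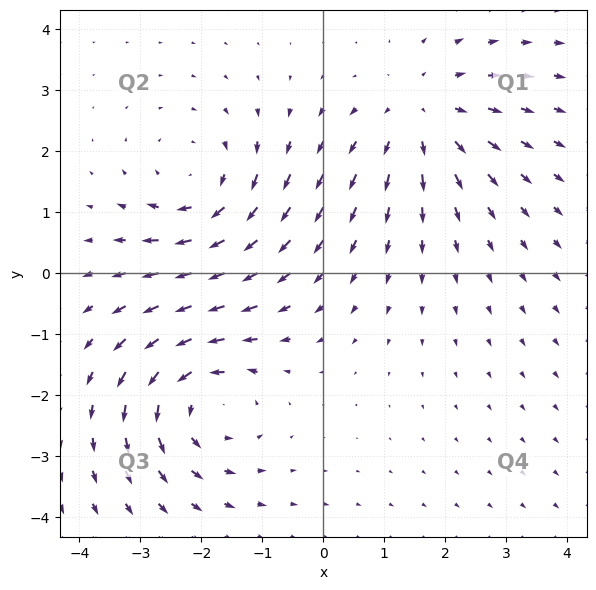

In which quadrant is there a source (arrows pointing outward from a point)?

The source sits at approximately (1.6, 2.6), which lies in quadrant Q1. The divergence there is about +4, positive as expected for a source.

Q1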